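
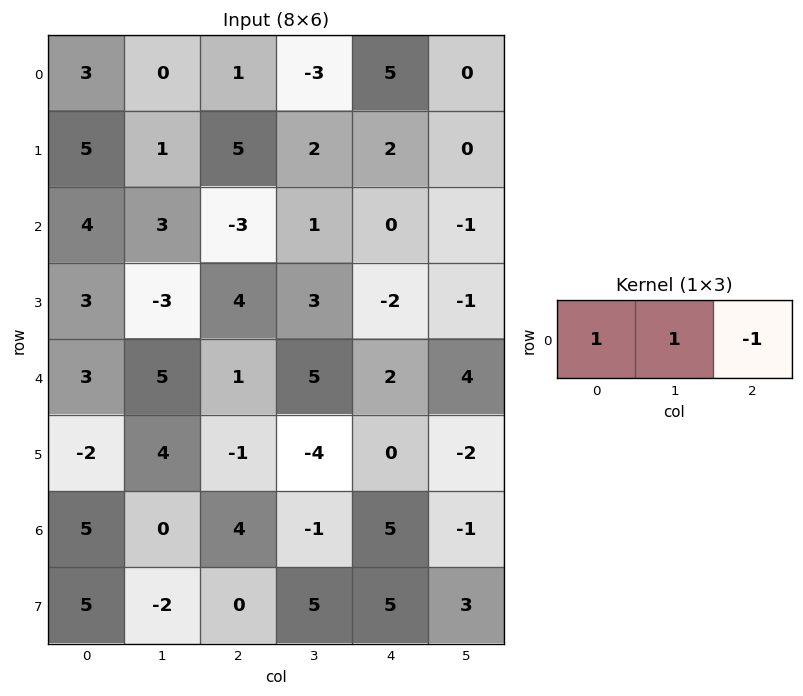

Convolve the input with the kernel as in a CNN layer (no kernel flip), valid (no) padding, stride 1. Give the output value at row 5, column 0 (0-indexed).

3

The receptive field on the input at this output position is [-2 4 -1]. Elementwise product with the kernel and sum: -2·1 + 4·1 + -1·-1.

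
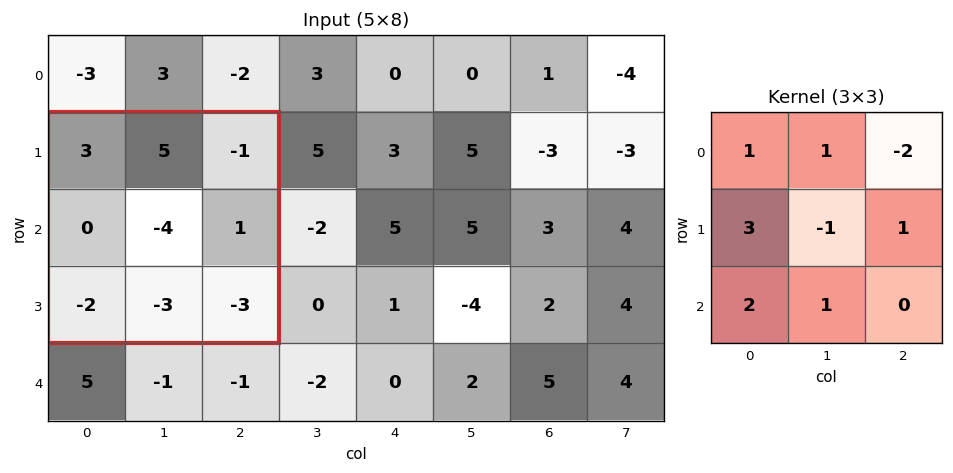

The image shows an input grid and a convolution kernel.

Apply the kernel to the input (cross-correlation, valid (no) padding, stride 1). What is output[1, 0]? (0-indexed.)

8

The receptive field on the input at this output position is [3 5 -1 / 0 -4 1 / -2 -3 -3]. Elementwise product with the kernel and sum: 3·1 + 5·1 + -1·-2 + 0·3 + -4·-1 + 1·1 + -2·2 + -3·1.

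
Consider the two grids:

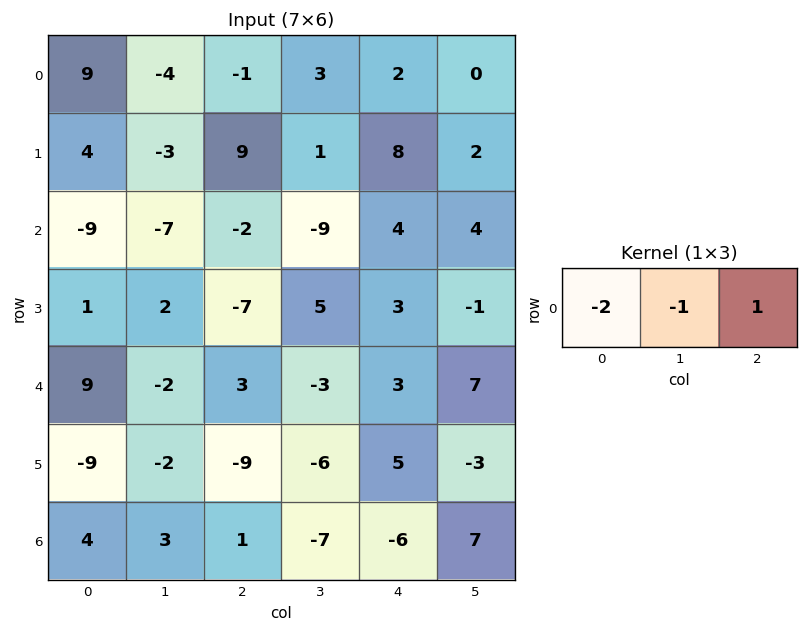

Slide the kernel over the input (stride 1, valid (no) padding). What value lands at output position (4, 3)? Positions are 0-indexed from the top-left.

10

The receptive field on the input at this output position is [-3 3 7]. Elementwise product with the kernel and sum: -3·-2 + 3·-1 + 7·1.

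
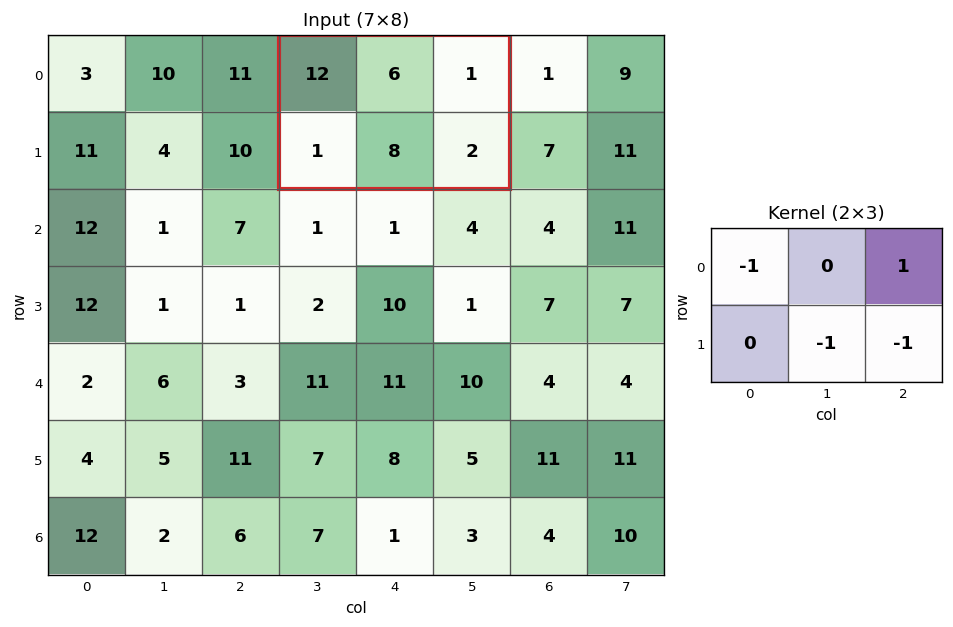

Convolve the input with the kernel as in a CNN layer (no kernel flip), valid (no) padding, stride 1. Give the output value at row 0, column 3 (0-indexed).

-21

The receptive field on the input at this output position is [12 6 1 / 1 8 2]. Elementwise product with the kernel and sum: 12·-1 + 1·1 + 8·-1 + 2·-1.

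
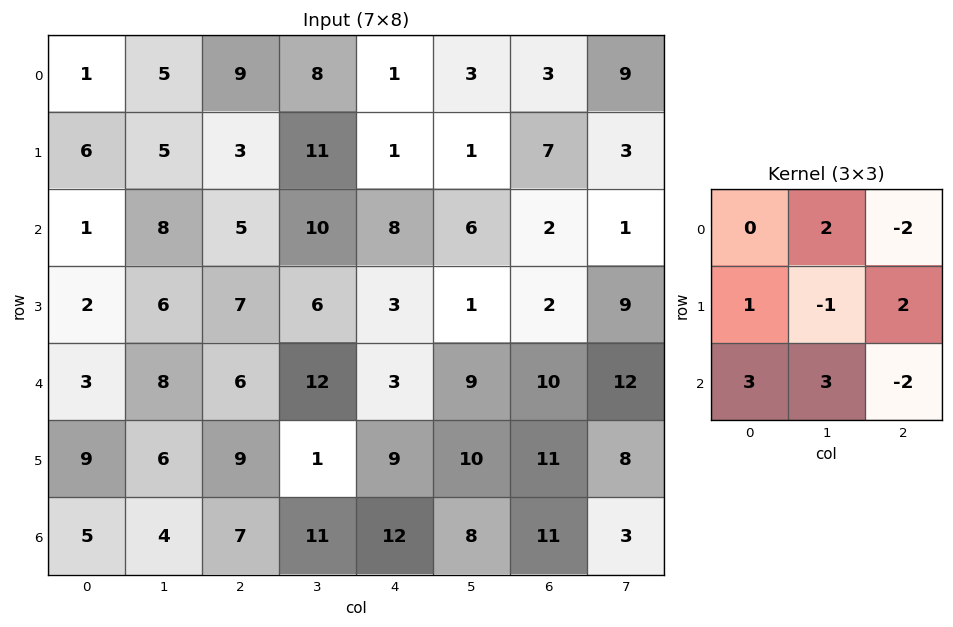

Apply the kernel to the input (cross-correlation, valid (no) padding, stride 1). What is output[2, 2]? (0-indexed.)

The receptive field on the input at this output position is [5 10 8 / 7 6 3 / 6 12 3]. Elementwise product with the kernel and sum: 10·2 + 8·-2 + 7·1 + 6·-1 + 3·2 + 6·3 + 12·3 + 3·-2.

59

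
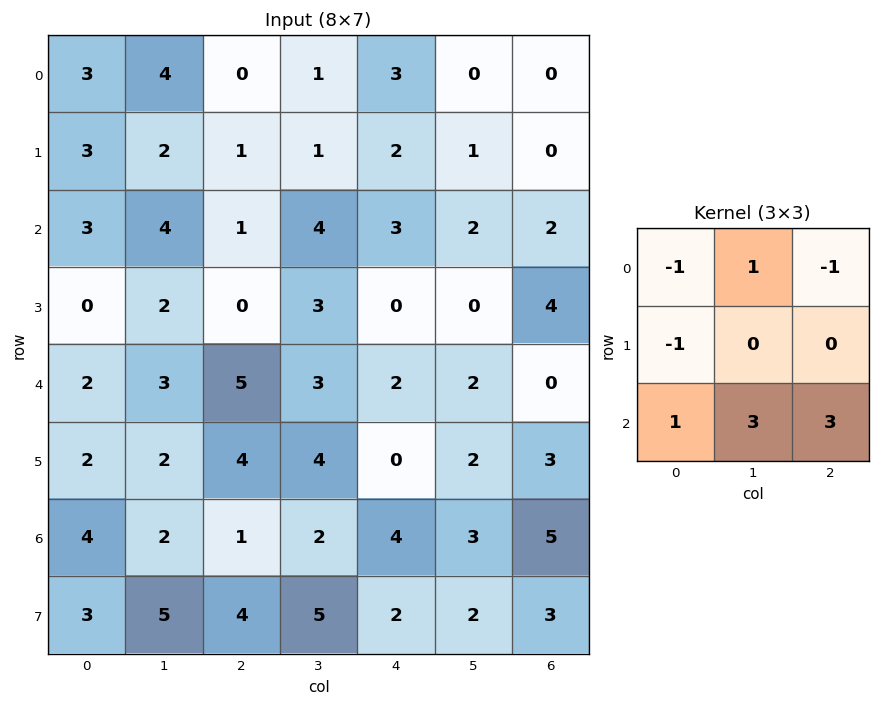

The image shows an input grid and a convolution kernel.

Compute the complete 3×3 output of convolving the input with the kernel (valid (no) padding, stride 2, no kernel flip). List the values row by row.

16 19 10
26 20 5
7 11 28

Output[0,0]: The receptive field on the input at this output position is [3 4 0 / 3 2 1 / 3 4 1]. Elementwise product with the kernel and sum: 3·-1 + 4·1 + 0·-1 + 3·-1 + 3·1 + 4·3 + 1·3.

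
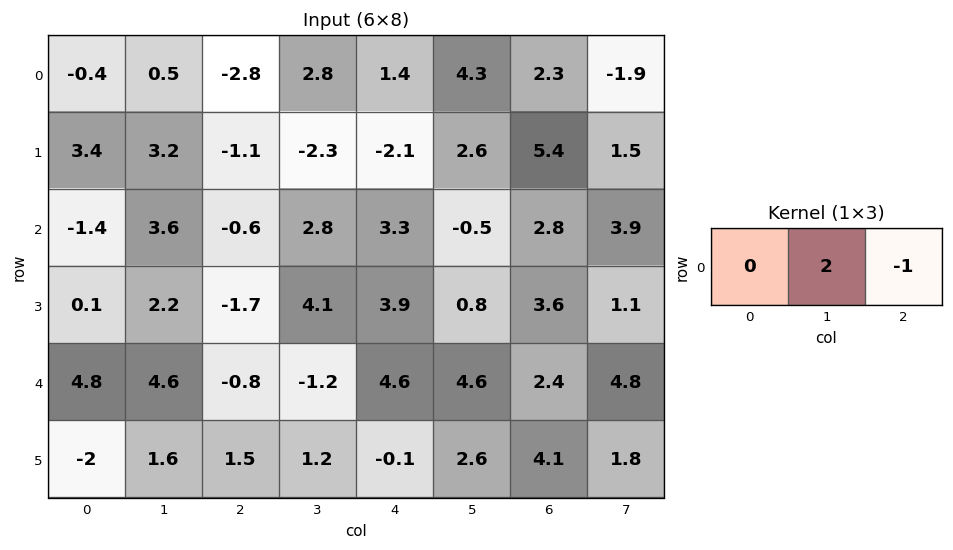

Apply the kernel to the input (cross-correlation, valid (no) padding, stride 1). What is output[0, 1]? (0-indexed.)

-8.4

The receptive field on the input at this output position is [0.5 -2.8 2.8]. Elementwise product with the kernel and sum: -2.8·2 + 2.8·-1.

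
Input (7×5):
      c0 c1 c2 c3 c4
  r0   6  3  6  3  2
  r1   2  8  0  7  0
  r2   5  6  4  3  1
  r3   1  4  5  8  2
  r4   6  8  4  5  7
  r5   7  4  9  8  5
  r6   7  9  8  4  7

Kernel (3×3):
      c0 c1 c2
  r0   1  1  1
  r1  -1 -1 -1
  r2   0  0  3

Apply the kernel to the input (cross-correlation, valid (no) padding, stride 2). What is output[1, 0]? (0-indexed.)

17

The receptive field on the input at this output position is [5 6 4 / 1 4 5 / 6 8 4]. Elementwise product with the kernel and sum: 5·1 + 6·1 + 4·1 + 1·-1 + 4·-1 + 5·-1 + 4·3.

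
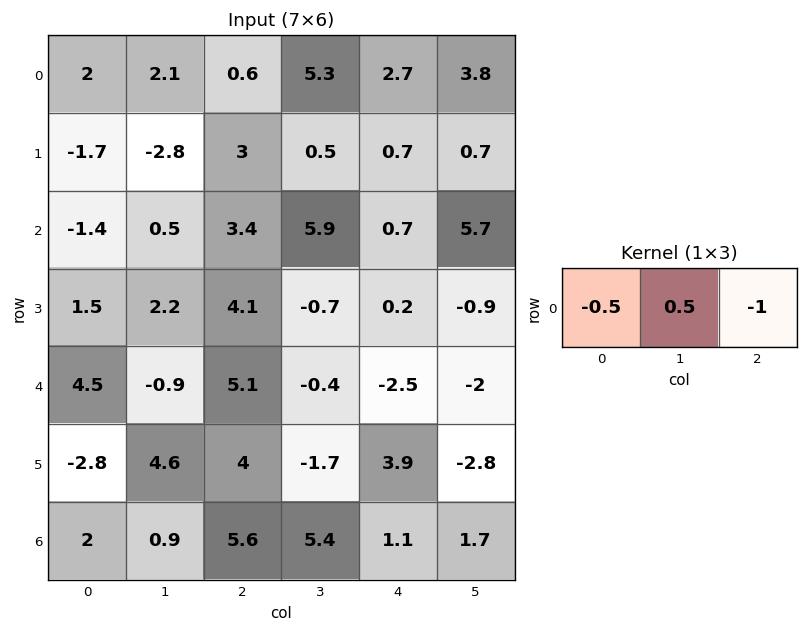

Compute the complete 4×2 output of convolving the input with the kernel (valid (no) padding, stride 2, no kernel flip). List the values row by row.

-0.55 -0.35
-2.45 0.55
-7.8 -0.25
-6.15 -1.2

Output[0,0]: The receptive field on the input at this output position is [2 2.1 0.6]. Elementwise product with the kernel and sum: 2·-0.5 + 2.1·0.5 + 0.6·-1.
Output[0,1]: The receptive field on the input at this output position is [0.6 5.3 2.7]. Elementwise product with the kernel and sum: 0.6·-0.5 + 5.3·0.5 + 2.7·-1.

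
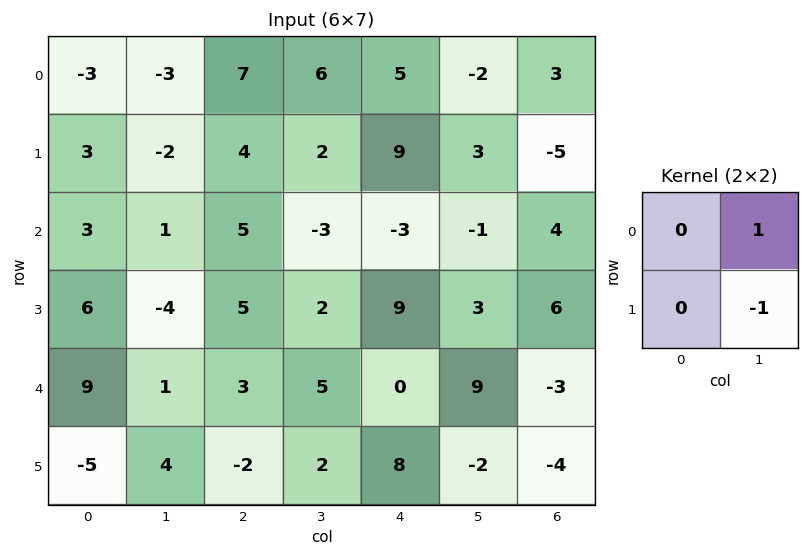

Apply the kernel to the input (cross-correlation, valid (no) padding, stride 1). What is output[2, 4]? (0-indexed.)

The receptive field on the input at this output position is [-3 -1 / 9 3]. Elementwise product with the kernel and sum: -1·1 + 3·-1.

-4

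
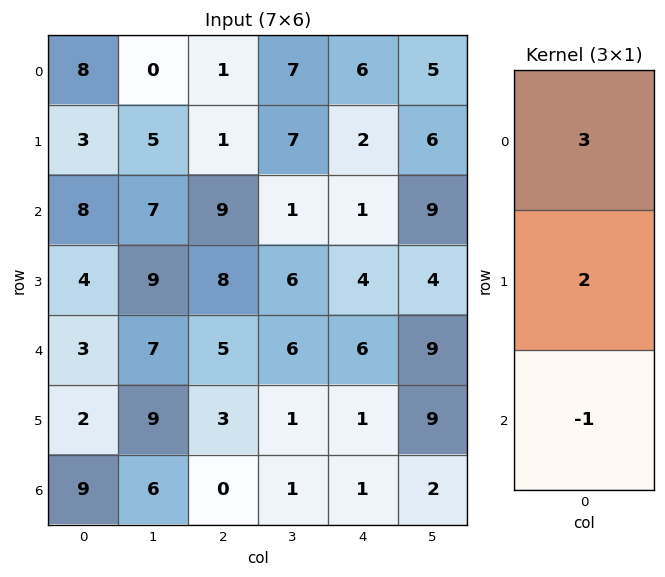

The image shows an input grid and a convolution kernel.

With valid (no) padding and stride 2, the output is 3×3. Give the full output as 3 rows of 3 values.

22 -4 21
29 38 5
4 21 19

Output[0,0]: The receptive field on the input at this output position is [8 / 3 / 8]. Elementwise product with the kernel and sum: 8·3 + 3·2 + 8·-1.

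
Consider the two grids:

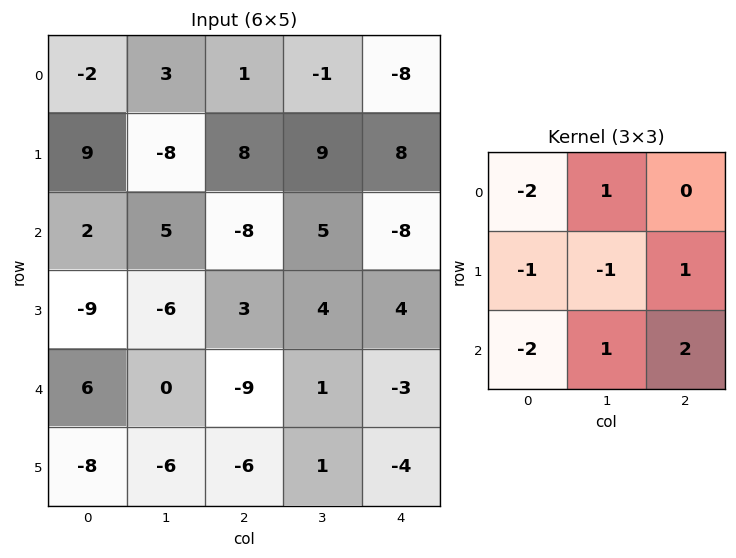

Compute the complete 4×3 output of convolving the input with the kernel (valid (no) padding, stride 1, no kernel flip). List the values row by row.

-1 -4 -7
-23 55 -6
-11 -18 31
-5 33 8

Output[0,0]: The receptive field on the input at this output position is [-2 3 1 / 9 -8 8 / 2 5 -8]. Elementwise product with the kernel and sum: -2·-2 + 3·1 + 9·-1 + -8·-1 + 8·1 + 2·-2 + 5·1 + -8·2.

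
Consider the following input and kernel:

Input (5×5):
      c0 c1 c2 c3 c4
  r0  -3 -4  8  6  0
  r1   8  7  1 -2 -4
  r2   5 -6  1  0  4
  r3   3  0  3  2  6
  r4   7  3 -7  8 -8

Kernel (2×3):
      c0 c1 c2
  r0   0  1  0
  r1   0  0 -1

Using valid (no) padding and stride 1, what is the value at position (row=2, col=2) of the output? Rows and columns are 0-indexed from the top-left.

-6

The receptive field on the input at this output position is [1 0 4 / 3 2 6]. Elementwise product with the kernel and sum: 0·1 + 6·-1.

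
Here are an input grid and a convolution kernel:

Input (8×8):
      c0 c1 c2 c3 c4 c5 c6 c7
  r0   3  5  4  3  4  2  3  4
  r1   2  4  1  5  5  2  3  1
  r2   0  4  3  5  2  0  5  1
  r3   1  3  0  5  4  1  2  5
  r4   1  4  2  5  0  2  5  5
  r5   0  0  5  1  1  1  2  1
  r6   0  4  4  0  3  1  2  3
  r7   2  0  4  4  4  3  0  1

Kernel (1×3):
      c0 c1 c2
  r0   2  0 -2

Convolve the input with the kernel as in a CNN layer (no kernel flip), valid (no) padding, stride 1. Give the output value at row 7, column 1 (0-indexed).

The receptive field on the input at this output position is [0 4 4]. Elementwise product with the kernel and sum: 0·2 + 4·-2.

-8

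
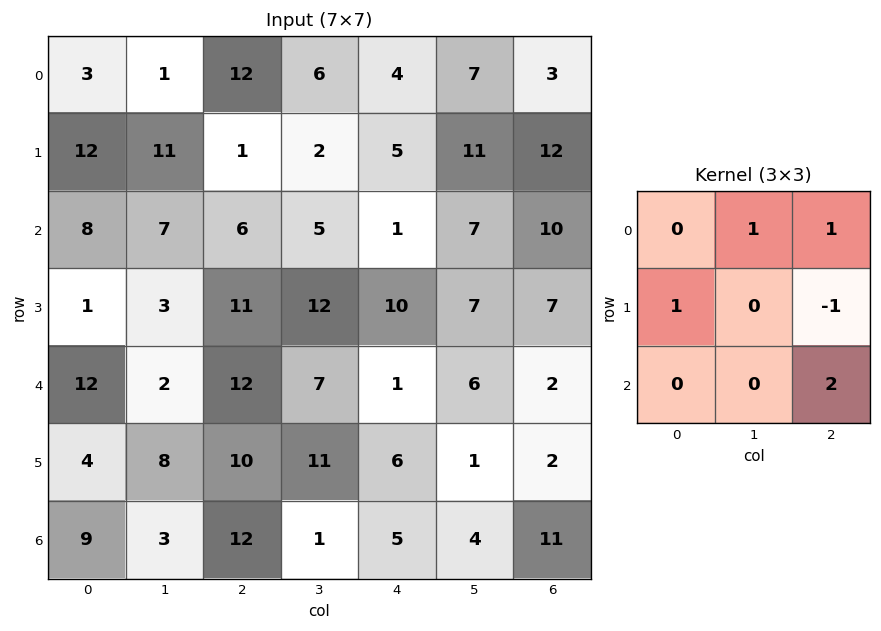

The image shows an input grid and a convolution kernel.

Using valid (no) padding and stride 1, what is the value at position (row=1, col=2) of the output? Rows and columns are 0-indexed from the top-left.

32

The receptive field on the input at this output position is [1 2 5 / 6 5 1 / 11 12 10]. Elementwise product with the kernel and sum: 2·1 + 5·1 + 6·1 + 1·-1 + 10·2.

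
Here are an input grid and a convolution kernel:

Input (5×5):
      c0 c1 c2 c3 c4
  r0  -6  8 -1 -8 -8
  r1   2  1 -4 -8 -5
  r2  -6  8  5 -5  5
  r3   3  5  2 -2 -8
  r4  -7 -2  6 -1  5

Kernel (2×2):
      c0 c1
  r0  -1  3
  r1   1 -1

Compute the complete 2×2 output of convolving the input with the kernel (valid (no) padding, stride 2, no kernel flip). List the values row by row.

Output[0,0]: The receptive field on the input at this output position is [-6 8 / 2 1]. Elementwise product with the kernel and sum: -6·-1 + 8·3 + 2·1 + 1·-1.
Output[0,1]: The receptive field on the input at this output position is [-1 -8 / -4 -8]. Elementwise product with the kernel and sum: -1·-1 + -8·3 + -4·1 + -8·-1.

31 -19
28 -16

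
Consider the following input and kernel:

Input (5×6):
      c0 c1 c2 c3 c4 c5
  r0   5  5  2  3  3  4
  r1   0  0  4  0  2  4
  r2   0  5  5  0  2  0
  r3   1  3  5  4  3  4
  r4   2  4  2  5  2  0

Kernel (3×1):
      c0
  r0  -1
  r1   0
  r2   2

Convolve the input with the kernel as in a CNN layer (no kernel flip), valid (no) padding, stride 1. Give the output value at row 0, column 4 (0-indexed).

1

The receptive field on the input at this output position is [3 / 2 / 2]. Elementwise product with the kernel and sum: 3·-1 + 2·2.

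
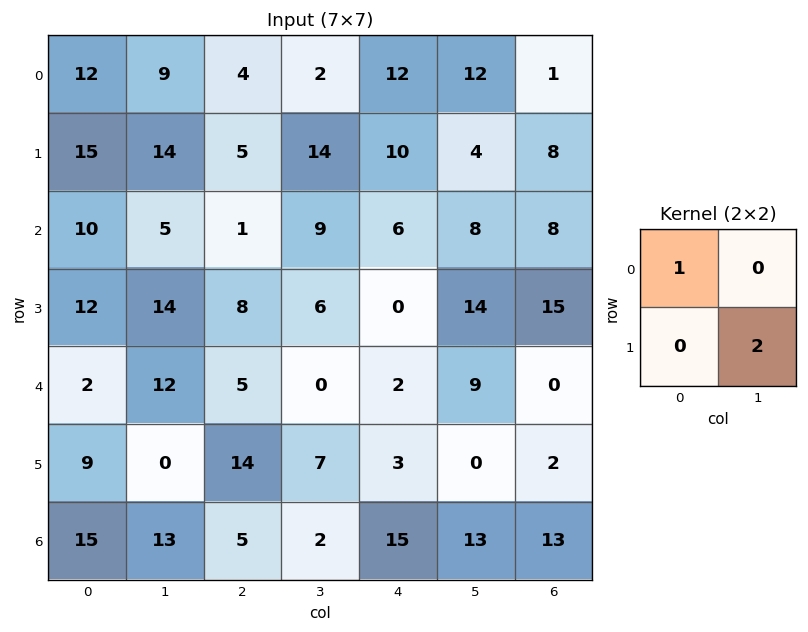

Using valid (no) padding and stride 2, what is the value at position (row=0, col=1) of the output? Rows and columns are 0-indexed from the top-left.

The receptive field on the input at this output position is [4 2 / 5 14]. Elementwise product with the kernel and sum: 4·1 + 14·2.

32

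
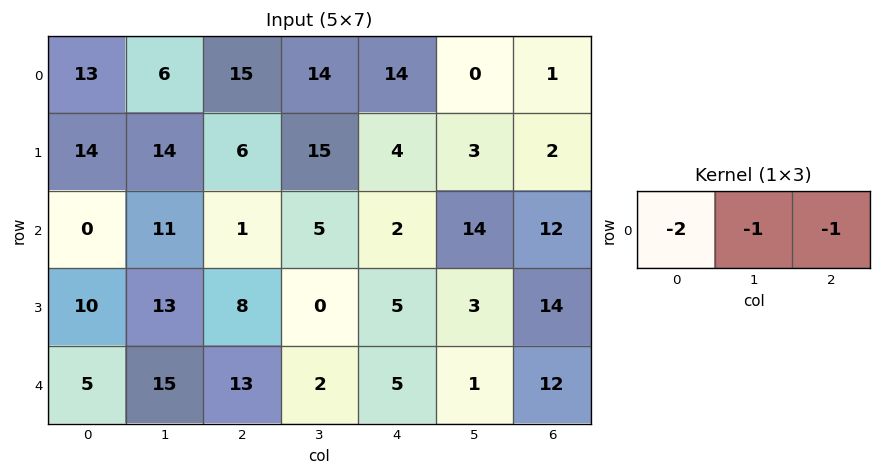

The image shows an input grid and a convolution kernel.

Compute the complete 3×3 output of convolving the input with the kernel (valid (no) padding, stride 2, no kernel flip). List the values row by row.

Output[0,0]: The receptive field on the input at this output position is [13 6 15]. Elementwise product with the kernel and sum: 13·-2 + 6·-1 + 15·-1.

-47 -58 -29
-12 -9 -30
-38 -33 -23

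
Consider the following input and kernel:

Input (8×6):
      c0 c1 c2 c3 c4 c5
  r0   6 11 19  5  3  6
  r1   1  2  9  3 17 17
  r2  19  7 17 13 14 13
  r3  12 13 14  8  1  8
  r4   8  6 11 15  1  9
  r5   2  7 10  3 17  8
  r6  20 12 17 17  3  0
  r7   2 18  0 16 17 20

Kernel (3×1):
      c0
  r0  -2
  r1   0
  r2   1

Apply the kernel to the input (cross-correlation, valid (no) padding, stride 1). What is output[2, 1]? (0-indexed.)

The receptive field on the input at this output position is [7 / 13 / 6]. Elementwise product with the kernel and sum: 7·-2 + 6·1.

-8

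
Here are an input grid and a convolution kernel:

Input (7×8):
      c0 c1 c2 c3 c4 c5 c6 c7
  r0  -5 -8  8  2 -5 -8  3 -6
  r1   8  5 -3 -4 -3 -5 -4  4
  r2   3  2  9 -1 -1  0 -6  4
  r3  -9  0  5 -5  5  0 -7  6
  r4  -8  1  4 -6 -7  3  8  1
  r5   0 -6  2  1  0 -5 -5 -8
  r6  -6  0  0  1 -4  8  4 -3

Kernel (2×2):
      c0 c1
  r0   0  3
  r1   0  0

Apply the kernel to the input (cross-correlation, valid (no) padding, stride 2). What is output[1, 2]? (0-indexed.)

The receptive field on the input at this output position is [-1 0 / 5 0]. Elementwise product with the kernel and sum: 0·3.

0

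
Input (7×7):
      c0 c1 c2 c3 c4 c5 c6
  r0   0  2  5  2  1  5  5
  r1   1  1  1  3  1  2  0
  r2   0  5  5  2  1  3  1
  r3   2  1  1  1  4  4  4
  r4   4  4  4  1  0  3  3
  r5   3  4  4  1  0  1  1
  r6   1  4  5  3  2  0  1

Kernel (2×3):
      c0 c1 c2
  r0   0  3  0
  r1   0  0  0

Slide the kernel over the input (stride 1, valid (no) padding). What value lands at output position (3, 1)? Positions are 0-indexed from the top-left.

The receptive field on the input at this output position is [1 1 1 / 4 4 1]. Elementwise product with the kernel and sum: 1·3.

3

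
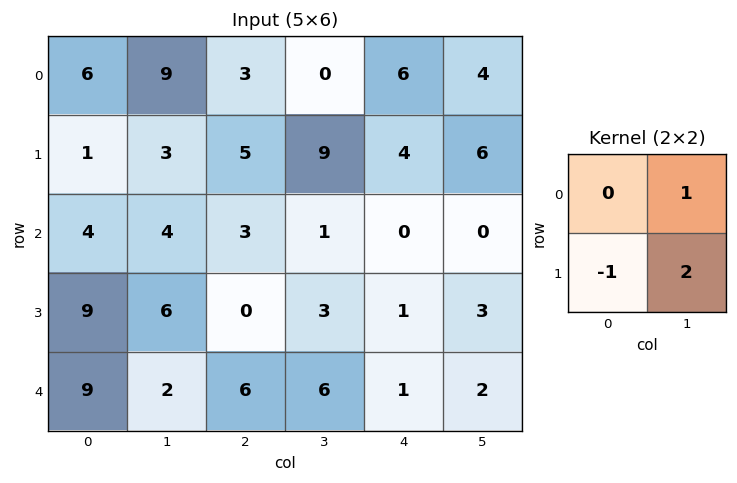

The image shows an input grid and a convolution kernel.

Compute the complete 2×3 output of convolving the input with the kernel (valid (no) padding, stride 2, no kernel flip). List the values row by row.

Output[0,0]: The receptive field on the input at this output position is [6 9 / 1 3]. Elementwise product with the kernel and sum: 9·1 + 1·-1 + 3·2.

14 13 12
7 7 5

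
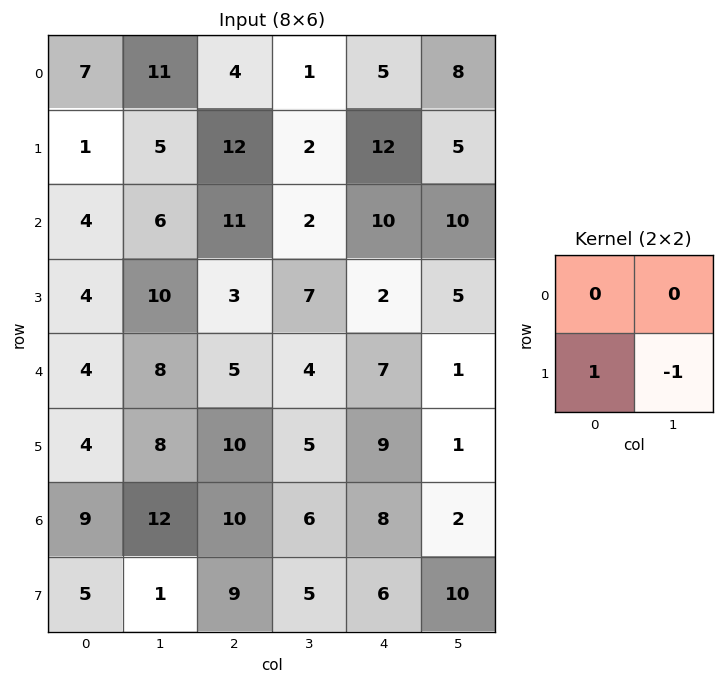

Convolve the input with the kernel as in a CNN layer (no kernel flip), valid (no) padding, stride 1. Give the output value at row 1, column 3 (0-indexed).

-8

The receptive field on the input at this output position is [2 12 / 2 10]. Elementwise product with the kernel and sum: 2·1 + 10·-1.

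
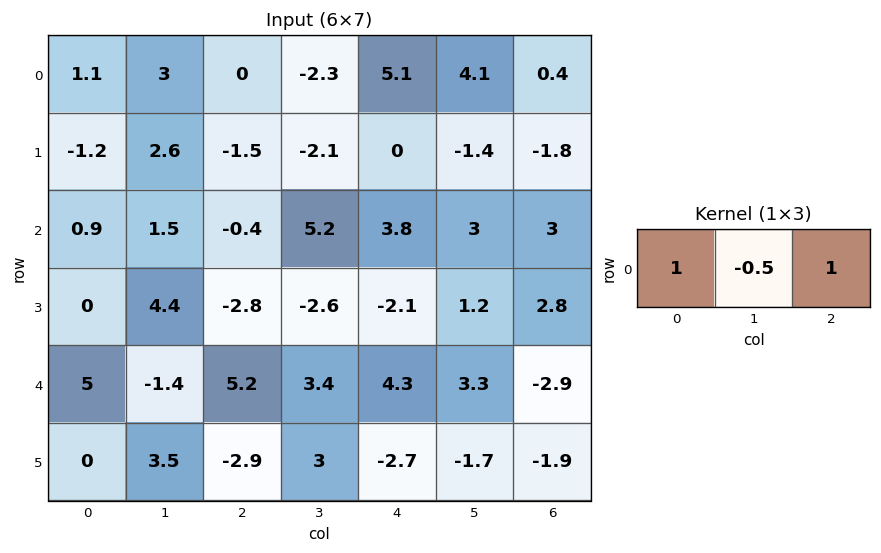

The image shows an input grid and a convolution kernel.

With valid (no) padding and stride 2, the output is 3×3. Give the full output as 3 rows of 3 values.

Output[0,0]: The receptive field on the input at this output position is [1.1 3 0]. Elementwise product with the kernel and sum: 1.1·1 + 3·-0.5 + 0·1.

-0.4 6.25 3.45
-0.25 0.8 5.3
10.9 7.8 -0.25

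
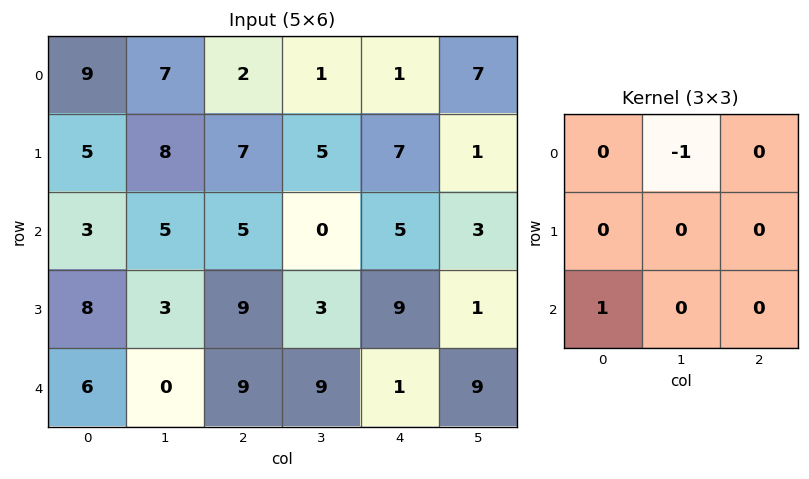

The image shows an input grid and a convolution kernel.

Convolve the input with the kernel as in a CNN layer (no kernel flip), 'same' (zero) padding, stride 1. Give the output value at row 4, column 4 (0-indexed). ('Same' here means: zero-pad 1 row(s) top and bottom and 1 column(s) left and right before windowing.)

The receptive field on the zero-padded input at this output position is [3 9 1 / 9 1 9 / 0 0 0]. Elementwise product with the kernel and sum: 9·-1 + 0·1.

-9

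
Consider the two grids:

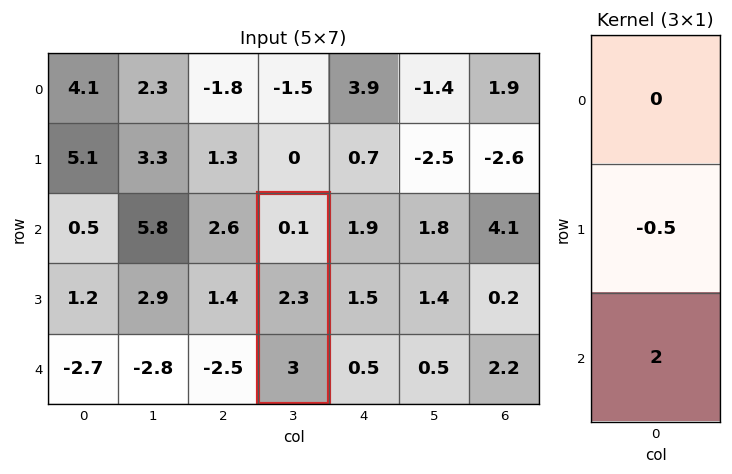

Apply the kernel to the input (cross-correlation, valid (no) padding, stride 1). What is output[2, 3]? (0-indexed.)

The receptive field on the input at this output position is [0.1 / 2.3 / 3]. Elementwise product with the kernel and sum: 2.3·-0.5 + 3·2.

4.85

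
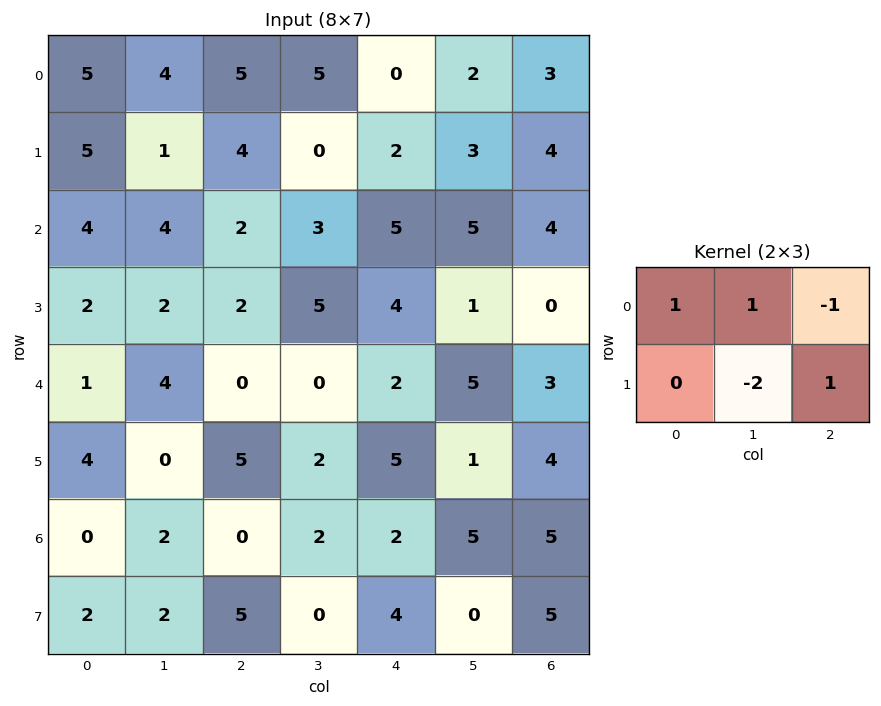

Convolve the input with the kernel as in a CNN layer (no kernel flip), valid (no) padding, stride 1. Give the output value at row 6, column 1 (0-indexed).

-10

The receptive field on the input at this output position is [2 0 2 / 2 5 0]. Elementwise product with the kernel and sum: 2·1 + 0·1 + 2·-1 + 5·-2 + 0·1.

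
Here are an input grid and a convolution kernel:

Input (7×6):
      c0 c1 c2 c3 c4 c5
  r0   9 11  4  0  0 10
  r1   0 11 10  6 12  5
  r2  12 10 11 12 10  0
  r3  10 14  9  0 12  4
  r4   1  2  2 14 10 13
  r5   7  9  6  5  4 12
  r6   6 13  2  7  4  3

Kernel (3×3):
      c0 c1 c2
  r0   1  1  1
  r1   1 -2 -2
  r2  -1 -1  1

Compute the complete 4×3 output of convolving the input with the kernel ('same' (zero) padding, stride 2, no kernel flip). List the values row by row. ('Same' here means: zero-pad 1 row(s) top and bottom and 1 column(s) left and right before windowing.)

-29 -12 -33
-29 -32 7
20 -17 -13
-22 15 14

Output[0,0]: The receptive field on the zero-padded input at this output position is [0 0 0 / 0 9 11 / 0 0 11]. Elementwise product with the kernel and sum: 0·1 + 0·1 + 0·1 + 0·1 + 9·-2 + 11·-2 + 0·-1 + 0·-1 + 11·1.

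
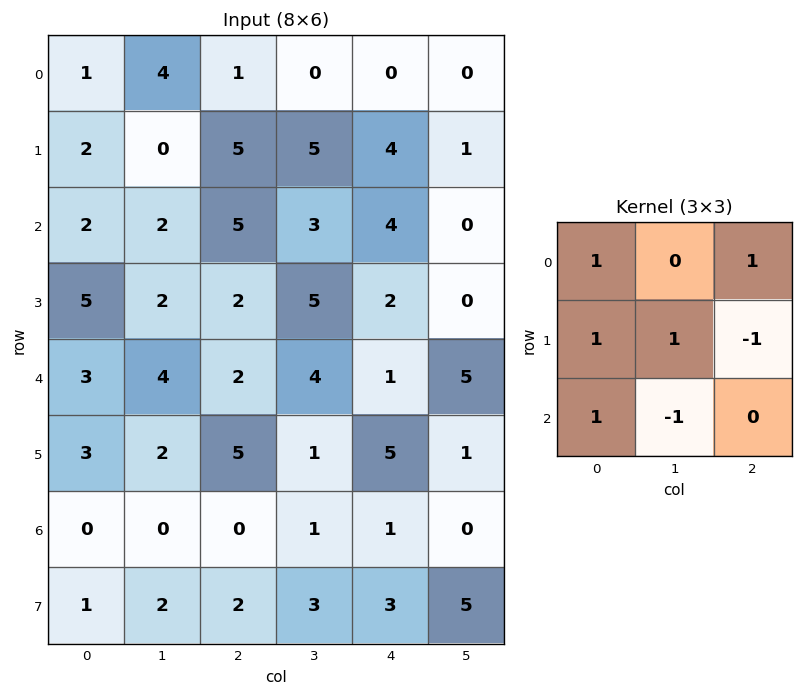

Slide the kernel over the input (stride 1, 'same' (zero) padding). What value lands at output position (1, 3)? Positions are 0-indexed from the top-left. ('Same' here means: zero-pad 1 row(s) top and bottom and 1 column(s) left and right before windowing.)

The receptive field on the zero-padded input at this output position is [1 0 0 / 5 5 4 / 5 3 4]. Elementwise product with the kernel and sum: 1·1 + 0·1 + 5·1 + 5·1 + 4·-1 + 5·1 + 3·-1.

9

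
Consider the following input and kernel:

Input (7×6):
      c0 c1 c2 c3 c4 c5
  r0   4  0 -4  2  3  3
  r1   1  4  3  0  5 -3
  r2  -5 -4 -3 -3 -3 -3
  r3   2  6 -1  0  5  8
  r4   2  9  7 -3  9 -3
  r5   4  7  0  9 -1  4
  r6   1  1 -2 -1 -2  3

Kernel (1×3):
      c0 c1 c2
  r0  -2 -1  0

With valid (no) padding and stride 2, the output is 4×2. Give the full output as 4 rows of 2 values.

Output[0,0]: The receptive field on the input at this output position is [4 0 -4]. Elementwise product with the kernel and sum: 4·-2 + 0·-1.

-8 6
14 9
-13 -11
-3 5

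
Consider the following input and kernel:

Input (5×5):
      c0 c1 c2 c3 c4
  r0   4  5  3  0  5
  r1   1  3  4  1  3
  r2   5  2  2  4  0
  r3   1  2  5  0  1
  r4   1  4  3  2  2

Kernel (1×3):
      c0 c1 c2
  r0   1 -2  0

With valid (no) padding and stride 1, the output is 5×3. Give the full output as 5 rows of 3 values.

Output[0,0]: The receptive field on the input at this output position is [4 5 3]. Elementwise product with the kernel and sum: 4·1 + 5·-2.

-6 -1 3
-5 -5 2
1 -2 -6
-3 -8 5
-7 -2 -1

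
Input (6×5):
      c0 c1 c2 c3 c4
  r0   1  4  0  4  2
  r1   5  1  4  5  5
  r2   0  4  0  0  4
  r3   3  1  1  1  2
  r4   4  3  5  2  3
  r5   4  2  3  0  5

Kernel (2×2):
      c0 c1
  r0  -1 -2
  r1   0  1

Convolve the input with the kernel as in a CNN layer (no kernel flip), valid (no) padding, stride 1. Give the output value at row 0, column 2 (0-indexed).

The receptive field on the input at this output position is [0 4 / 4 5]. Elementwise product with the kernel and sum: 0·-1 + 4·-2 + 5·1.

-3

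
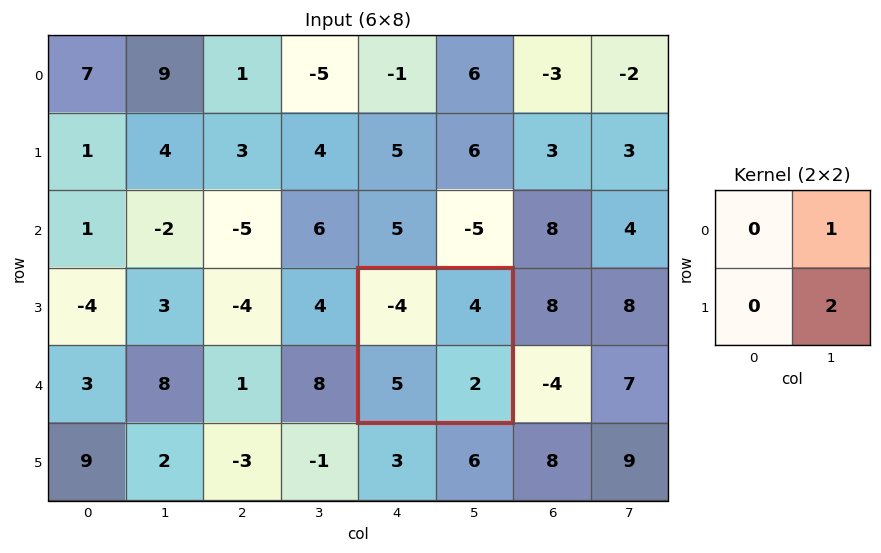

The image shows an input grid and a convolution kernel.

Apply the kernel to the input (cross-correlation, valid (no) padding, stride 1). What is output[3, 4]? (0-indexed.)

8

The receptive field on the input at this output position is [-4 4 / 5 2]. Elementwise product with the kernel and sum: 4·1 + 2·2.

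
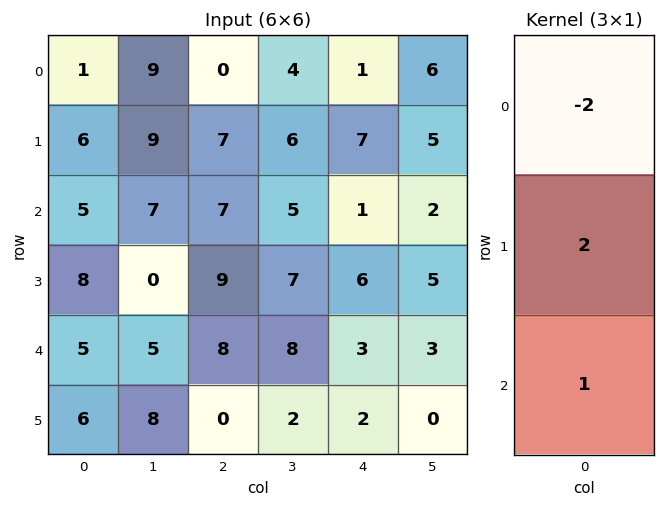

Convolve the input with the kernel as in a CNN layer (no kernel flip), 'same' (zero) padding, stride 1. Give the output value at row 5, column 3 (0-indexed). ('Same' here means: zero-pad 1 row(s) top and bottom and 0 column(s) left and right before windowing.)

The receptive field on the zero-padded input at this output position is [8 / 2 / 0]. Elementwise product with the kernel and sum: 8·-2 + 2·2 + 0·1.

-12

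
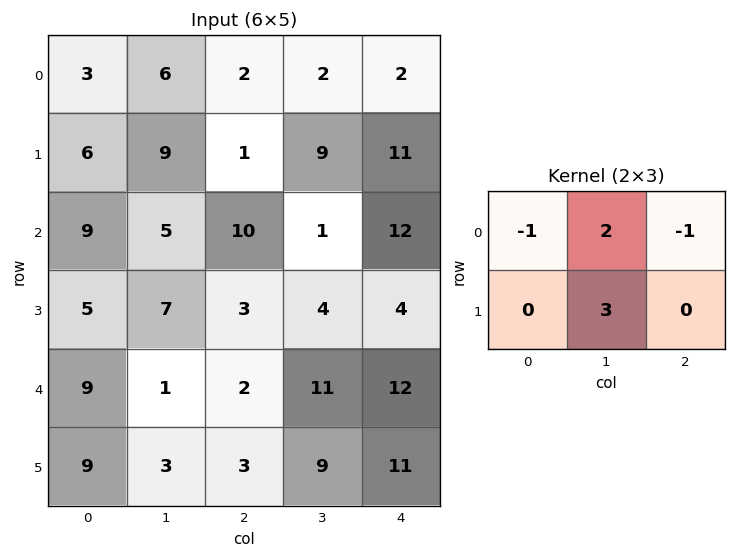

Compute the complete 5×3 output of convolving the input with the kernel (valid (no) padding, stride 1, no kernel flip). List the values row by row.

Output[0,0]: The receptive field on the input at this output position is [3 6 2 / 6 9 1]. Elementwise product with the kernel and sum: 3·-1 + 6·2 + 2·-1 + 9·3.
Output[0,1]: The receptive field on the input at this output position is [6 2 2 / 9 1 9]. Elementwise product with the kernel and sum: 6·-1 + 2·2 + 2·-1 + 1·3.

34 -1 27
26 14 9
12 23 -8
9 1 34
0 1 35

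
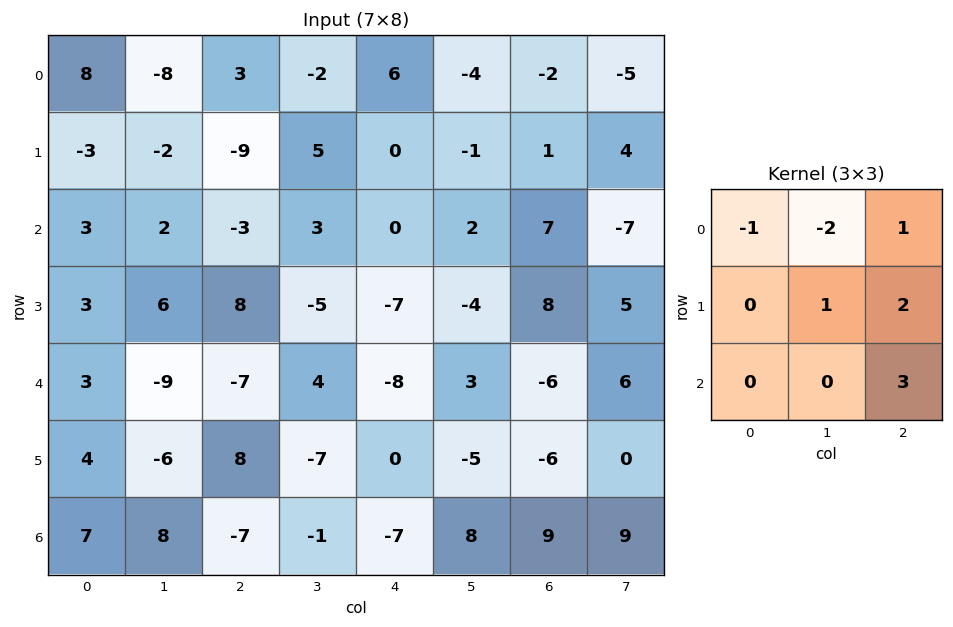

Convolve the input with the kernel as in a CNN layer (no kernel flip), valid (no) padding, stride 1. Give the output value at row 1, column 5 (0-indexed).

The receptive field on the input at this output position is [-1 1 4 / 2 7 -7 / -4 8 5]. Elementwise product with the kernel and sum: -1·-1 + 1·-2 + 4·1 + 7·1 + -7·2 + 5·3.

11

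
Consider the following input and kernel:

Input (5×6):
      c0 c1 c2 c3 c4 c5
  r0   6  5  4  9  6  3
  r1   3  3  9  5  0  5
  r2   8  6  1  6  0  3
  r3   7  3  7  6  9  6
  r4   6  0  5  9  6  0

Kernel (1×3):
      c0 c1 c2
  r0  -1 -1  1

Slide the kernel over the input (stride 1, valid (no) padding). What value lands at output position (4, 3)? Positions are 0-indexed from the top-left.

-15

The receptive field on the input at this output position is [9 6 0]. Elementwise product with the kernel and sum: 9·-1 + 6·-1 + 0·1.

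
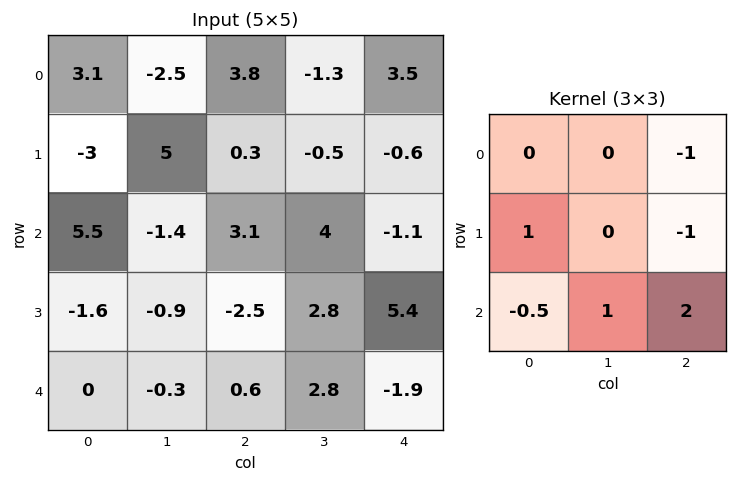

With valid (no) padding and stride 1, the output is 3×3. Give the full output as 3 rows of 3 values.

Output[0,0]: The receptive field on the input at this output position is [3.1 -2.5 3.8 / -3 5 0.3 / 5.5 -1.4 3.1]. Elementwise product with the kernel and sum: 3.8·-1 + -3·1 + 0.3·-1 + 5.5·-0.5 + -1.4·1 + 3.1·2.

-5.05 18.6 -2.35
-3 -1.35 19.65
-1.3 -1.35 -8.1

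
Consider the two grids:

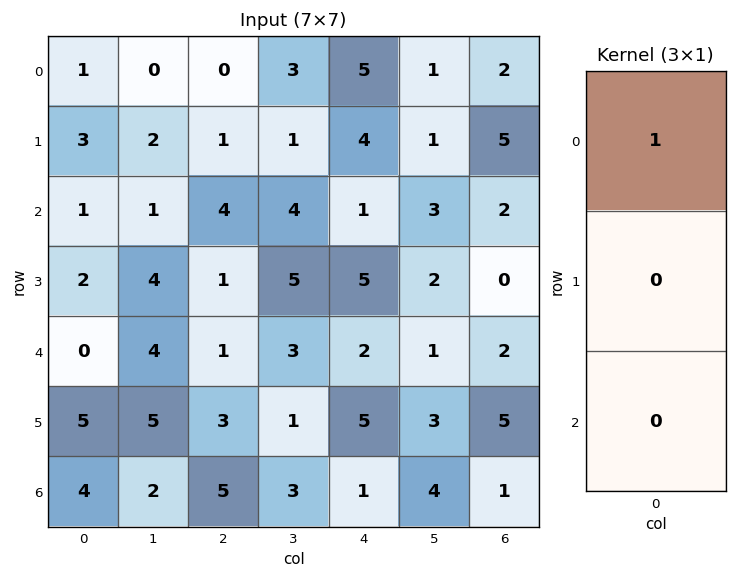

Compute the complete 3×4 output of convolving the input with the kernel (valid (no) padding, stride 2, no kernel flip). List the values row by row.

Output[0,0]: The receptive field on the input at this output position is [1 / 3 / 1]. Elementwise product with the kernel and sum: 1·1.
Output[0,1]: The receptive field on the input at this output position is [0 / 1 / 4]. Elementwise product with the kernel and sum: 0·1.

1 0 5 2
1 4 1 2
0 1 2 2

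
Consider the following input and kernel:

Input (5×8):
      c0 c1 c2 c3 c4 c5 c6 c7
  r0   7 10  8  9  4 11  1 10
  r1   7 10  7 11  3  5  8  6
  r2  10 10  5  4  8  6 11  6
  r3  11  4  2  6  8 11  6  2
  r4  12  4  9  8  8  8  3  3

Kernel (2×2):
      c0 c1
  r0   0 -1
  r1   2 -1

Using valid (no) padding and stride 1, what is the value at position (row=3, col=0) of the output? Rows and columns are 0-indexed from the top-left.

16

The receptive field on the input at this output position is [11 4 / 12 4]. Elementwise product with the kernel and sum: 4·-1 + 12·2 + 4·-1.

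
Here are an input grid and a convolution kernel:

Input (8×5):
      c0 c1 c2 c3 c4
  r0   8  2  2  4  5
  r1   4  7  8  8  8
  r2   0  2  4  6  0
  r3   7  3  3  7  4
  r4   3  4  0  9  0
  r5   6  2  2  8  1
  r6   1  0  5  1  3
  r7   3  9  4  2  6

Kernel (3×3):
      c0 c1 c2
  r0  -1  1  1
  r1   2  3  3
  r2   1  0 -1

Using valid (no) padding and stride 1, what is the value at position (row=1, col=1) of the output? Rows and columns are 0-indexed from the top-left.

The receptive field on the input at this output position is [7 8 8 / 2 4 6 / 3 3 7]. Elementwise product with the kernel and sum: 7·-1 + 8·1 + 8·1 + 2·2 + 4·3 + 6·3 + 3·1 + 7·-1.

39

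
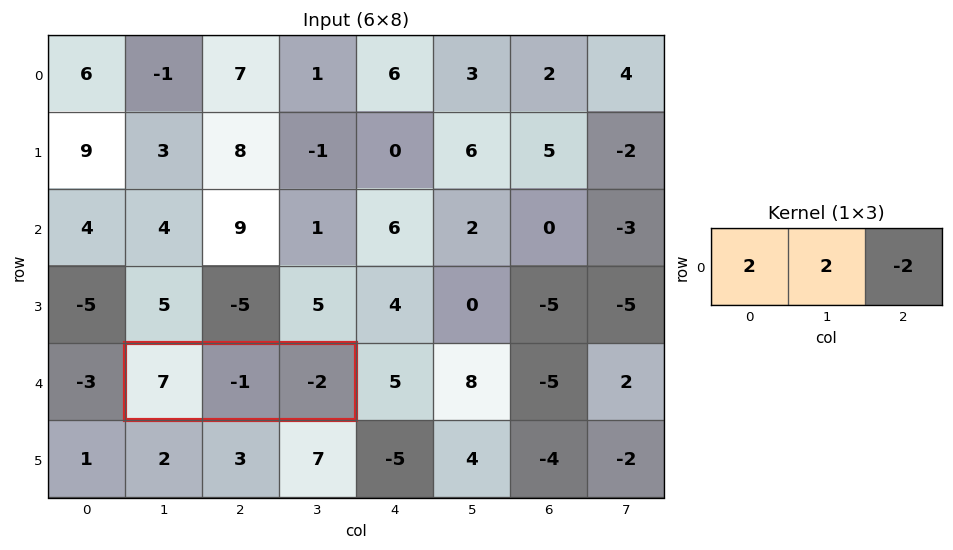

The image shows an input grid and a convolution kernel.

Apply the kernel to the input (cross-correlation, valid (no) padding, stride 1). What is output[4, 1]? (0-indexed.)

The receptive field on the input at this output position is [7 -1 -2]. Elementwise product with the kernel and sum: 7·2 + -1·2 + -2·-2.

16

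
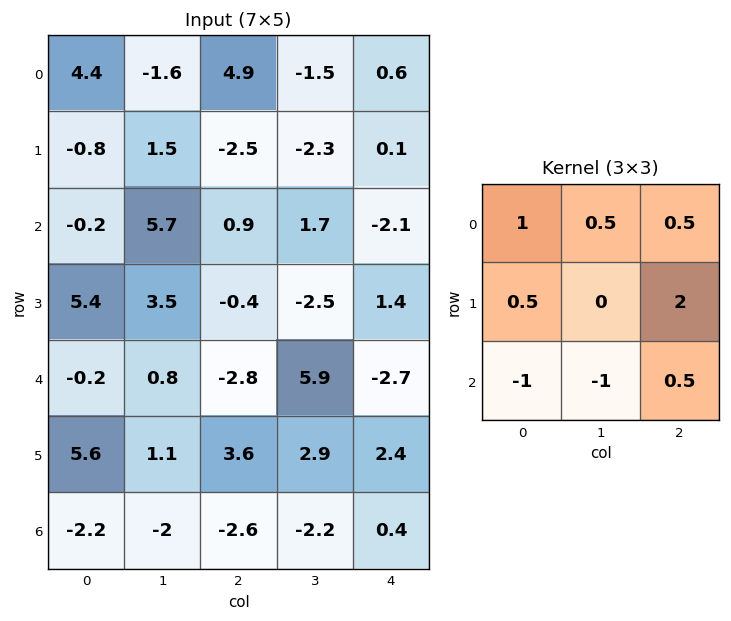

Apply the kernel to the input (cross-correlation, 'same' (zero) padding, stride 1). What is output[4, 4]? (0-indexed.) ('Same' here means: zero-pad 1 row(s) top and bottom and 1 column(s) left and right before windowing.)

-4.15

The receptive field on the zero-padded input at this output position is [-2.5 1.4 0 / 5.9 -2.7 0 / 2.9 2.4 0]. Elementwise product with the kernel and sum: -2.5·1 + 1.4·0.5 + 0·0.5 + 5.9·0.5 + 0·2 + 2.9·-1 + 2.4·-1 + 0·0.5.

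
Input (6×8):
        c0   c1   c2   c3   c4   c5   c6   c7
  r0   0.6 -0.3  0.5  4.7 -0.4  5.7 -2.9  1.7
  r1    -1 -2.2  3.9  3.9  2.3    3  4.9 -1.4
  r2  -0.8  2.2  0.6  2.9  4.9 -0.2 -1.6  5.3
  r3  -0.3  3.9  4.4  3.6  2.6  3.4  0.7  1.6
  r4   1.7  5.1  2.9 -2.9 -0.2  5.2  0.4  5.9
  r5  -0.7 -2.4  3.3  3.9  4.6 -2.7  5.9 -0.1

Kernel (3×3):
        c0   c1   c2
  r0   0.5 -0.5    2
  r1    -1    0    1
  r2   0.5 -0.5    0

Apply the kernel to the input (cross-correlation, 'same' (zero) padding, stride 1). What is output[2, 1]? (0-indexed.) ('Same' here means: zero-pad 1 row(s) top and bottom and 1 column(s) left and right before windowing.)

7.7

The receptive field on the zero-padded input at this output position is [-1 -2.2 3.9 / -0.8 2.2 0.6 / -0.3 3.9 4.4]. Elementwise product with the kernel and sum: -1·0.5 + -2.2·-0.5 + 3.9·2 + -0.8·-1 + 0.6·1 + -0.3·0.5 + 3.9·-0.5.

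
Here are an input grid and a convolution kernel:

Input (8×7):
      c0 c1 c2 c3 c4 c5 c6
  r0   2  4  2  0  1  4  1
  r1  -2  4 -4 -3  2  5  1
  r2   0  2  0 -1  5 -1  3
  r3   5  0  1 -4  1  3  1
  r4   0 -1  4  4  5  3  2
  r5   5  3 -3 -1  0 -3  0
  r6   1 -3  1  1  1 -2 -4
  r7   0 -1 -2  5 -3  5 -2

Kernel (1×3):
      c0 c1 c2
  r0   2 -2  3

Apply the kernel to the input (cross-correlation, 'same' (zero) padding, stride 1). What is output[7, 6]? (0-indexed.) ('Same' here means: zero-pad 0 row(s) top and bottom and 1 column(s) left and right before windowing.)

The receptive field on the zero-padded input at this output position is [5 -2 0]. Elementwise product with the kernel and sum: 5·2 + -2·-2 + 0·3.

14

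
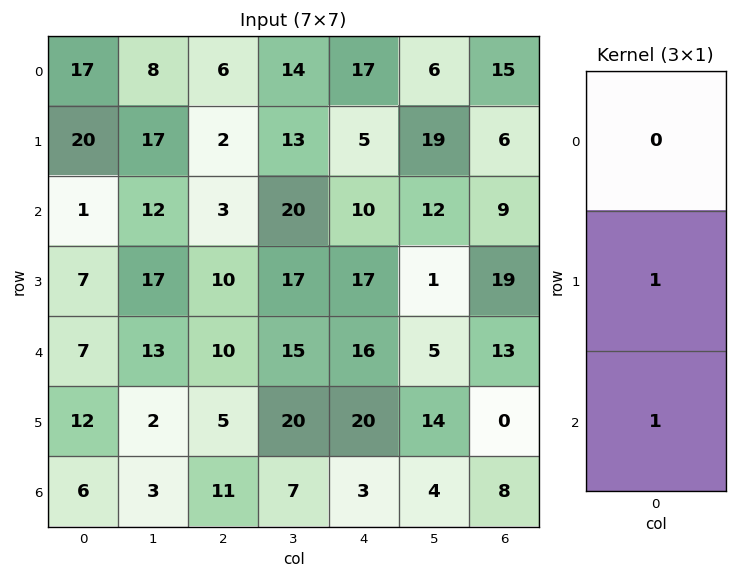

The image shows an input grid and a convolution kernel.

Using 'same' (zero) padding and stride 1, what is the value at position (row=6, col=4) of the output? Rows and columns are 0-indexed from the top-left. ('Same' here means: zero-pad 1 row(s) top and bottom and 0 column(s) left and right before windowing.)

3

The receptive field on the zero-padded input at this output position is [20 / 3 / 0]. Elementwise product with the kernel and sum: 3·1 + 0·1.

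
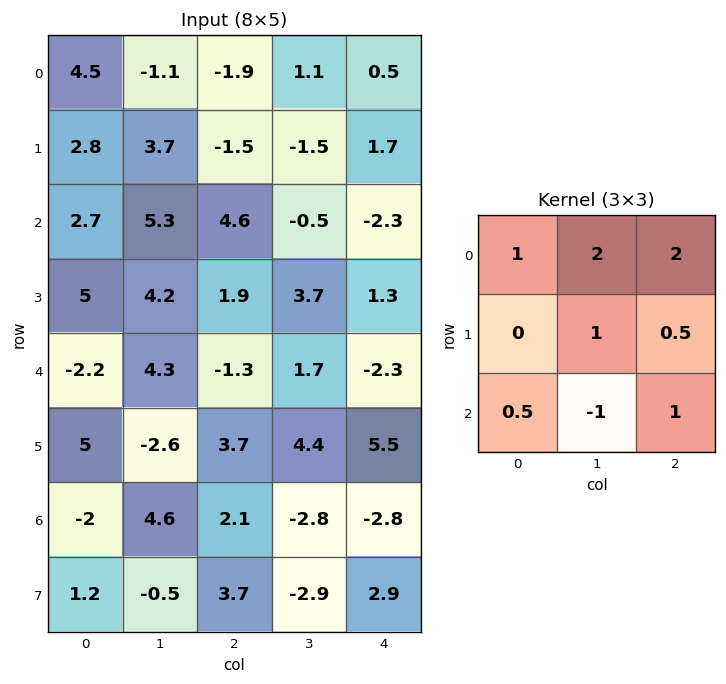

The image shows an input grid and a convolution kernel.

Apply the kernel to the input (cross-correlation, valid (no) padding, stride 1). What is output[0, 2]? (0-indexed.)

1.15

The receptive field on the input at this output position is [-1.9 1.1 0.5 / -1.5 -1.5 1.7 / 4.6 -0.5 -2.3]. Elementwise product with the kernel and sum: -1.9·1 + 1.1·2 + 0.5·2 + -1.5·1 + 1.7·0.5 + 4.6·0.5 + -0.5·-1 + -2.3·1.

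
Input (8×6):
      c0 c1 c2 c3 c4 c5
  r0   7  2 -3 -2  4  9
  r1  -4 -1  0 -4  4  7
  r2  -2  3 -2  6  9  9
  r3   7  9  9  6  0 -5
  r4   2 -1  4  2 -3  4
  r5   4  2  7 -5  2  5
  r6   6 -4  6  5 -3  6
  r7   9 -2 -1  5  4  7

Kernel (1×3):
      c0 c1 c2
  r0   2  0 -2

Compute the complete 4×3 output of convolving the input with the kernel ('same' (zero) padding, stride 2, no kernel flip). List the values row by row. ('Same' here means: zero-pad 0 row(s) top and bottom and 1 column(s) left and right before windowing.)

Output[0,0]: The receptive field on the zero-padded input at this output position is [0 7 2]. Elementwise product with the kernel and sum: 0·2 + 2·-2.

-4 8 -22
-6 -6 -6
2 -6 -4
8 -18 -2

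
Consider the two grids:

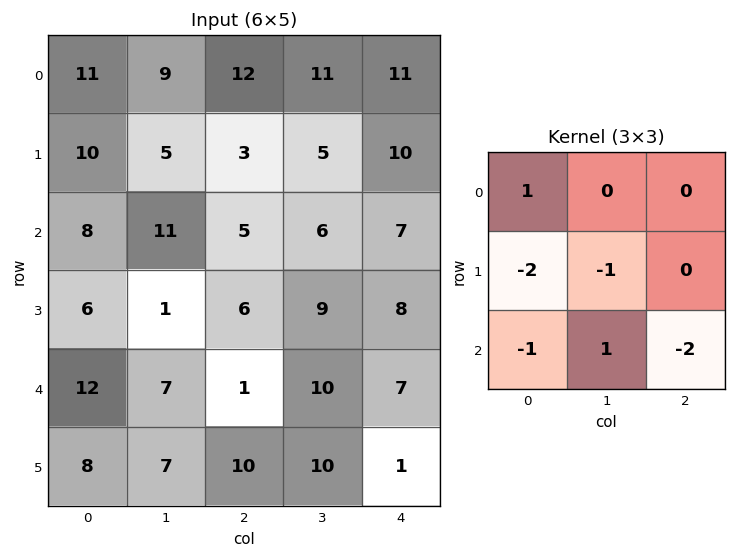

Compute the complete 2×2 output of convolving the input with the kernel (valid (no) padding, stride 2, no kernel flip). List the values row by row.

-21 -12
-12 -21

Output[0,0]: The receptive field on the input at this output position is [11 9 12 / 10 5 3 / 8 11 5]. Elementwise product with the kernel and sum: 11·1 + 10·-2 + 5·-1 + 8·-1 + 11·1 + 5·-2.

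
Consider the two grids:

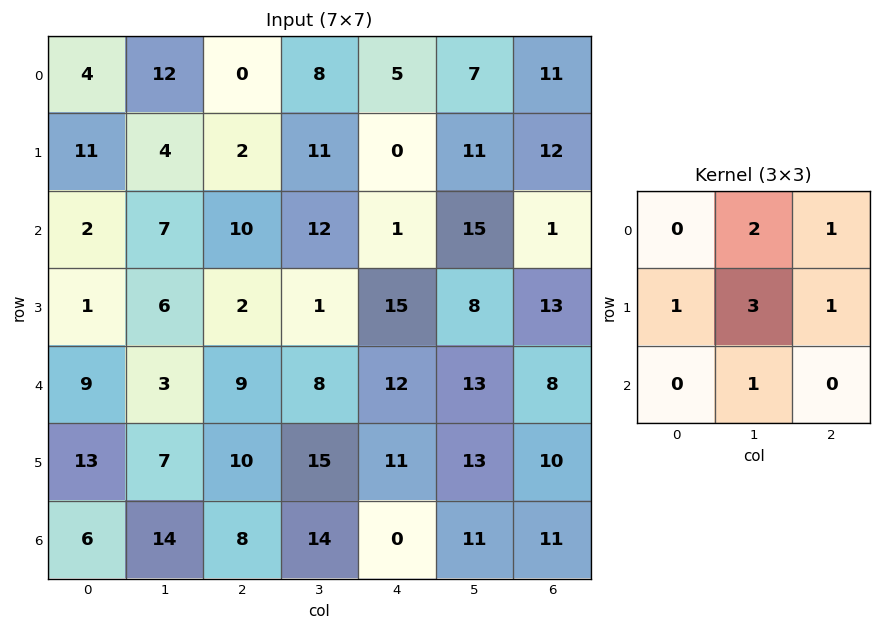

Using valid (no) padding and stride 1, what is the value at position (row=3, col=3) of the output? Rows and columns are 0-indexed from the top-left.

The receptive field on the input at this output position is [1 15 8 / 8 12 13 / 15 11 13]. Elementwise product with the kernel and sum: 15·2 + 8·1 + 8·1 + 12·3 + 13·1 + 11·1.

106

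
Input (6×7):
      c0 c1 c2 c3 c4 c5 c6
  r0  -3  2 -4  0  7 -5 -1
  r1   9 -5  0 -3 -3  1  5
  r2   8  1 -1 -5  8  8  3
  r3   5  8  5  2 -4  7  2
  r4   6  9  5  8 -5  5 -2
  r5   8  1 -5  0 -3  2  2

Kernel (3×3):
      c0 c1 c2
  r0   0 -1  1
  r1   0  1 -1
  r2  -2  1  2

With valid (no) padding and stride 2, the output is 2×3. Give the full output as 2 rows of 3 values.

-28 20 -2
8 7 11

Output[0,0]: The receptive field on the input at this output position is [-3 2 -4 / 9 -5 0 / 8 1 -1]. Elementwise product with the kernel and sum: 2·-1 + -4·1 + -5·1 + 0·-1 + 8·-2 + 1·1 + -1·2.
Output[0,1]: The receptive field on the input at this output position is [-4 0 7 / 0 -3 -3 / -1 -5 8]. Elementwise product with the kernel and sum: 0·-1 + 7·1 + -3·1 + -3·-1 + -1·-2 + -5·1 + 8·2.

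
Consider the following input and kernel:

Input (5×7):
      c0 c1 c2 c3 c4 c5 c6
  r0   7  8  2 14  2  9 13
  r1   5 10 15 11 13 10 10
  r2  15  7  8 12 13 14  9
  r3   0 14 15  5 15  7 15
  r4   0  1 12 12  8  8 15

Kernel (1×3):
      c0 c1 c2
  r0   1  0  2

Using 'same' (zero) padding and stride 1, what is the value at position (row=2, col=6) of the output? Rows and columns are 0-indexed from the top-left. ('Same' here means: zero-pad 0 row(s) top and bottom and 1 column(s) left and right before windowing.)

The receptive field on the zero-padded input at this output position is [14 9 0]. Elementwise product with the kernel and sum: 14·1 + 0·2.

14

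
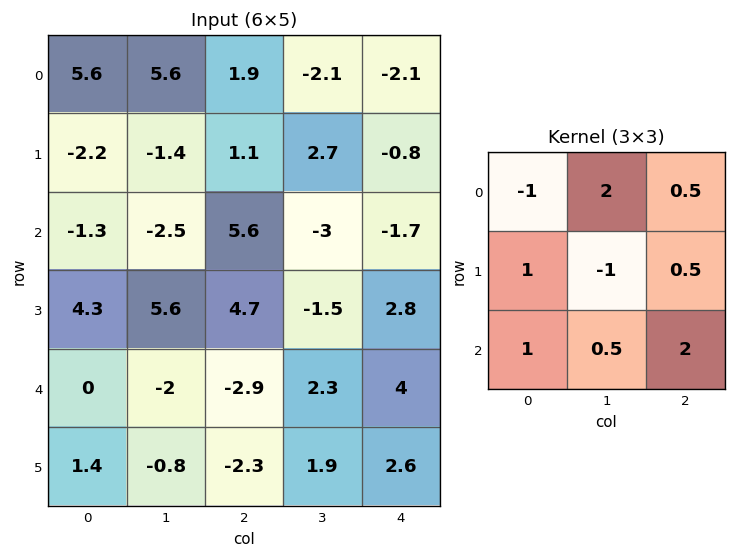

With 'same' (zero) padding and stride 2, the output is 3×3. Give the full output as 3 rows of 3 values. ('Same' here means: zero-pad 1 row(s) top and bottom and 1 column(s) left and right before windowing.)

Output[0,0]: The receptive field on the zero-padded input at this output position is [0 0 0 / 0 5.6 5.6 / 0 -2.2 -1.4]. Elementwise product with the kernel and sum: 0·-1 + 0·2 + 0·0.5 + 0·1 + 5.6·-1 + 5.6·0.5 + 0·1 + -2.2·0.5 + -1.4·2.
Output[0,1]: The receptive field on the zero-padded input at this output position is [0 0 0 / 5.6 1.9 -2.1 / -1.4 1.1 2.7]. Elementwise product with the kernel and sum: 0·-1 + 0·2 + 0·0.5 + 5.6·1 + 1.9·-1 + -2.1·0.5 + -1.4·1 + 1.1·0.5 + 2.7·2.

-6.7 7.2 2.3
8.3 0.3 -5.7
9.5 6.95 8.6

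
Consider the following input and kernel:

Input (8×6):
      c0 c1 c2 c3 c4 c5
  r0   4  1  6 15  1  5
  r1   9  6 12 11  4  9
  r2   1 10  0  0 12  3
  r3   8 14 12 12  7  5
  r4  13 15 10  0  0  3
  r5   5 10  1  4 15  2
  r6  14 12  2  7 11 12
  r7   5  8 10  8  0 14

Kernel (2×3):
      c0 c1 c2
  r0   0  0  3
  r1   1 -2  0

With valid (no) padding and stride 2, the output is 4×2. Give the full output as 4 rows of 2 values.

Output[0,0]: The receptive field on the input at this output position is [4 1 6 / 9 6 12]. Elementwise product with the kernel and sum: 6·3 + 9·1 + 6·-2.

15 -7
-20 24
15 -7
-5 27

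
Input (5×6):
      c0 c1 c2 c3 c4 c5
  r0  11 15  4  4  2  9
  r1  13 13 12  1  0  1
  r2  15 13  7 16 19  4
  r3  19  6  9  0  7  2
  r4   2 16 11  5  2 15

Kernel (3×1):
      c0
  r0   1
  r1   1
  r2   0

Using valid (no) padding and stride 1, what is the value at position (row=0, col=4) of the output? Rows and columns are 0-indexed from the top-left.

2

The receptive field on the input at this output position is [2 / 0 / 19]. Elementwise product with the kernel and sum: 2·1 + 0·1.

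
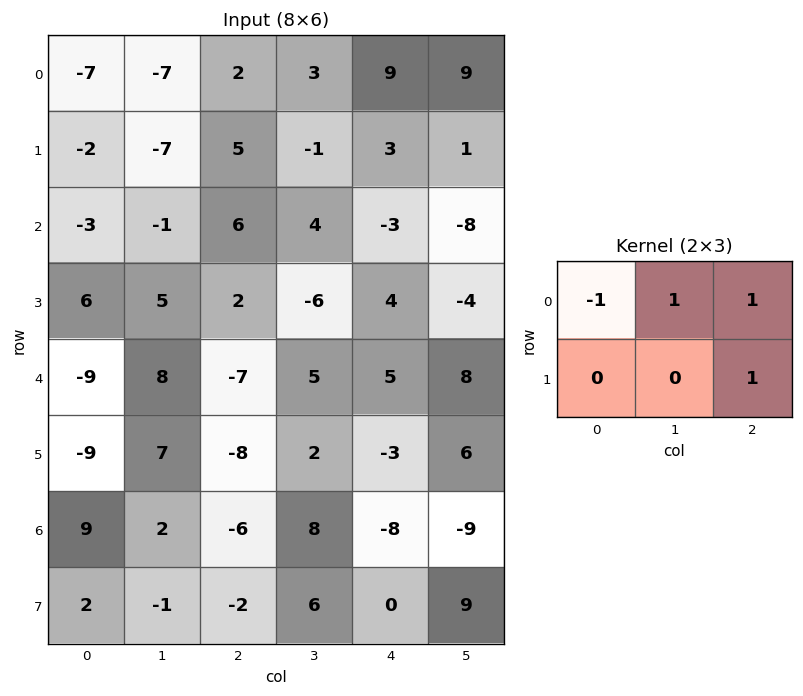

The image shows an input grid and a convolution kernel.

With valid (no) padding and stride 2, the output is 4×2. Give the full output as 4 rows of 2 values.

Output[0,0]: The receptive field on the input at this output position is [-7 -7 2 / -2 -7 5]. Elementwise product with the kernel and sum: -7·-1 + -7·1 + 2·1 + 5·1.

7 13
10 -1
2 14
-15 6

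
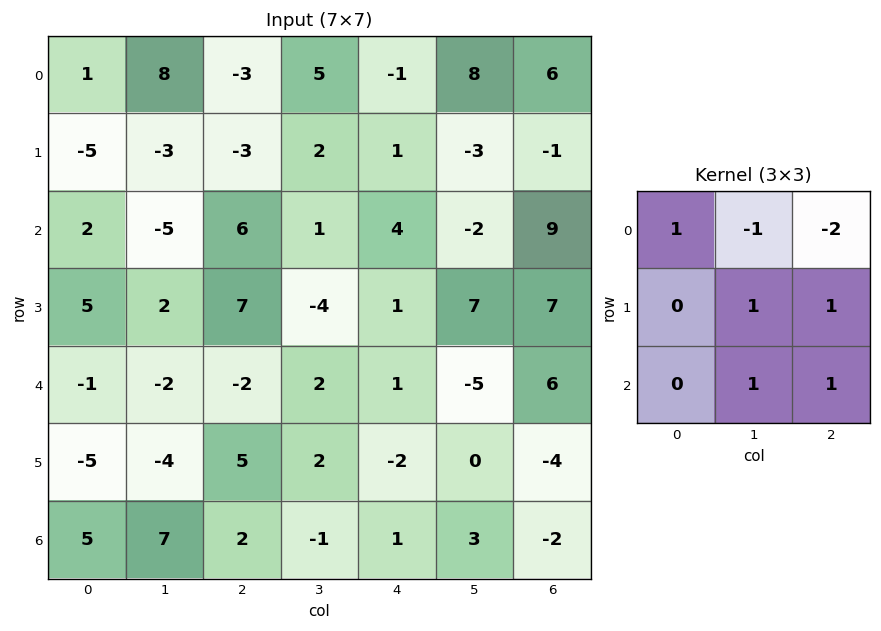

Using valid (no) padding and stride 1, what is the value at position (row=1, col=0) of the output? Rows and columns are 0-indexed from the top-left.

The receptive field on the input at this output position is [-5 -3 -3 / 2 -5 6 / 5 2 7]. Elementwise product with the kernel and sum: -5·1 + -3·-1 + -3·-2 + -5·1 + 6·1 + 2·1 + 7·1.

14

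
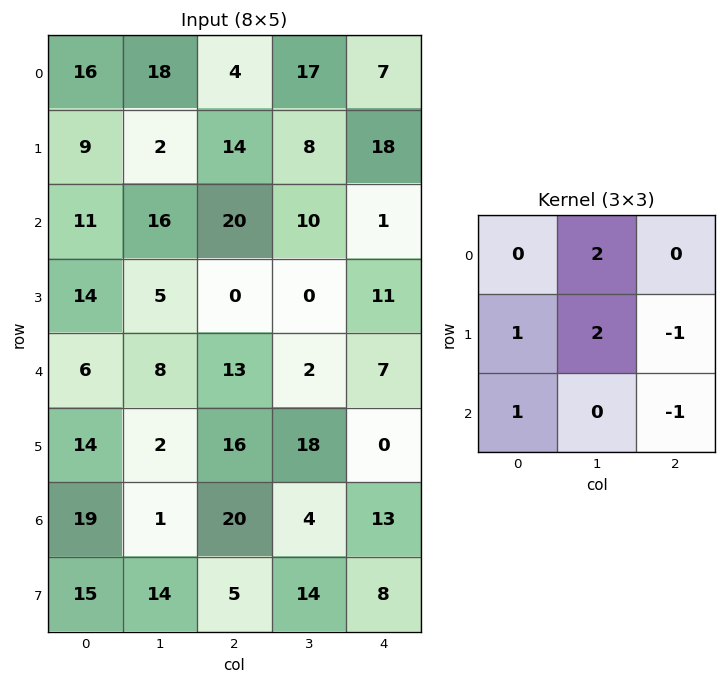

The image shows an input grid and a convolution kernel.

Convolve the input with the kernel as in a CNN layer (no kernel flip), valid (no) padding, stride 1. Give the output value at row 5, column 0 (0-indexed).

15

The receptive field on the input at this output position is [14 2 16 / 19 1 20 / 15 14 5]. Elementwise product with the kernel and sum: 2·2 + 19·1 + 1·2 + 20·-1 + 15·1 + 5·-1.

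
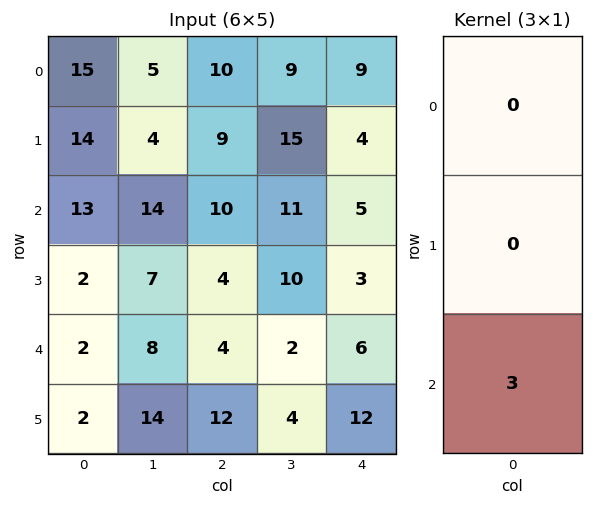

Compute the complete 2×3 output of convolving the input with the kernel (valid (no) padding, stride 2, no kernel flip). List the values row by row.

39 30 15
6 12 18

Output[0,0]: The receptive field on the input at this output position is [15 / 14 / 13]. Elementwise product with the kernel and sum: 13·3.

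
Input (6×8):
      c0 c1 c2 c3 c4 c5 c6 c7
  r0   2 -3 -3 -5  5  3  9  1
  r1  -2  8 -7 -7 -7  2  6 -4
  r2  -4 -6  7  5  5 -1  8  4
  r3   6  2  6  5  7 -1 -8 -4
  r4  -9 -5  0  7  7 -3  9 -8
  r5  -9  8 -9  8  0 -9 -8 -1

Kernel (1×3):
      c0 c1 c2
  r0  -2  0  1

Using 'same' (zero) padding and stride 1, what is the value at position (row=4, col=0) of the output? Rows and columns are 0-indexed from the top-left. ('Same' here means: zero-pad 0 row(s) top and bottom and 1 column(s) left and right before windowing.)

The receptive field on the zero-padded input at this output position is [0 -9 -5]. Elementwise product with the kernel and sum: 0·-2 + -5·1.

-5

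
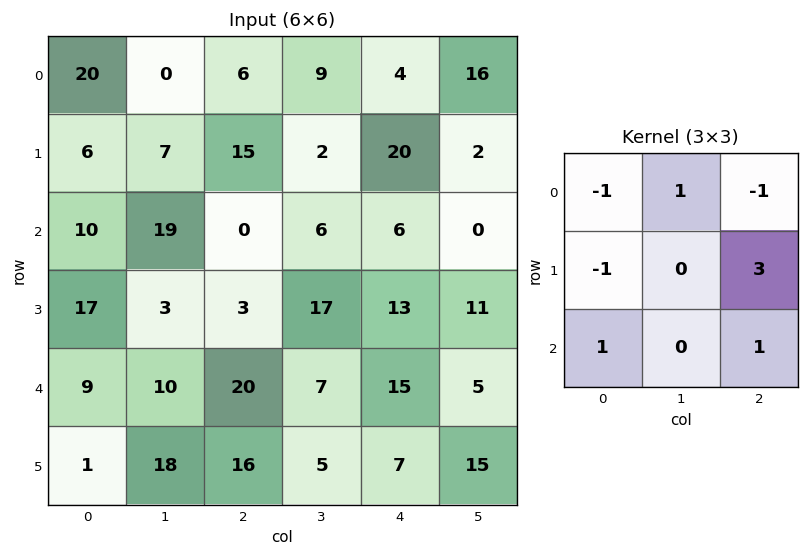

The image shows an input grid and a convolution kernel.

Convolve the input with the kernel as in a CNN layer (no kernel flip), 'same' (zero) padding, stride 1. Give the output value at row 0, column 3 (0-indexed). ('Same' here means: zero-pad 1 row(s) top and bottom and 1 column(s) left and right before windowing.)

41

The receptive field on the zero-padded input at this output position is [0 0 0 / 6 9 4 / 15 2 20]. Elementwise product with the kernel and sum: 0·-1 + 0·1 + 0·-1 + 6·-1 + 4·3 + 15·1 + 20·1.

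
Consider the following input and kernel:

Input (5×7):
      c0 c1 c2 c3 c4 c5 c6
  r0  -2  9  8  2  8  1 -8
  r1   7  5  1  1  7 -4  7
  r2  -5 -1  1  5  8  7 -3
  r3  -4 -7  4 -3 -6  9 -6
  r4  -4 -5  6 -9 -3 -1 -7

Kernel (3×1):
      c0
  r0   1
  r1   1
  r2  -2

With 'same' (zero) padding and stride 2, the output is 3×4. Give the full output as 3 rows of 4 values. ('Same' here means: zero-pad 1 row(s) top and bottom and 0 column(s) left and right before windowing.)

Output[0,0]: The receptive field on the zero-padded input at this output position is [0 / -2 / 7]. Elementwise product with the kernel and sum: 0·1 + -2·1 + 7·-2.
Output[0,1]: The receptive field on the zero-padded input at this output position is [0 / 8 / 1]. Elementwise product with the kernel and sum: 0·1 + 8·1 + 1·-2.

-16 6 -6 -22
10 -6 27 16
-8 10 -9 -13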